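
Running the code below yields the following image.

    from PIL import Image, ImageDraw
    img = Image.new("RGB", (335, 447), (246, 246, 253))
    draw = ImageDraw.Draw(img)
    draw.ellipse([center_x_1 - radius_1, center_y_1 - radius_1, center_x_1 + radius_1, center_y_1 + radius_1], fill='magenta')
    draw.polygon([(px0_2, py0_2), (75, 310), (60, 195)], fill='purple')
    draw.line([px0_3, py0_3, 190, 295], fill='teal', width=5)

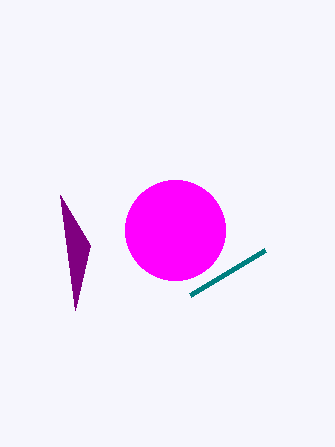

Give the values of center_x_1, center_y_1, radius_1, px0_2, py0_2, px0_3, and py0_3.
center_x_1 = 175
center_y_1 = 230
radius_1 = 50
px0_2 = 90
py0_2 = 245
px0_3 = 265
py0_3 = 250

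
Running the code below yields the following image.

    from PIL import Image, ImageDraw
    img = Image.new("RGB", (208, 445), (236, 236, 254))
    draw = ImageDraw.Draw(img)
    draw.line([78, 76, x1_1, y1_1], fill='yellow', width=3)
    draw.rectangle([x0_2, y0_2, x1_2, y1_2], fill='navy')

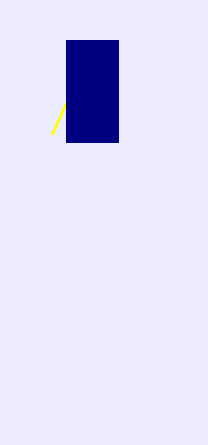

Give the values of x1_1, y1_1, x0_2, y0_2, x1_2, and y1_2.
x1_1 = 52
y1_1 = 134
x0_2 = 66
y0_2 = 40
x1_2 = 118
y1_2 = 142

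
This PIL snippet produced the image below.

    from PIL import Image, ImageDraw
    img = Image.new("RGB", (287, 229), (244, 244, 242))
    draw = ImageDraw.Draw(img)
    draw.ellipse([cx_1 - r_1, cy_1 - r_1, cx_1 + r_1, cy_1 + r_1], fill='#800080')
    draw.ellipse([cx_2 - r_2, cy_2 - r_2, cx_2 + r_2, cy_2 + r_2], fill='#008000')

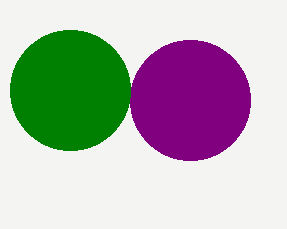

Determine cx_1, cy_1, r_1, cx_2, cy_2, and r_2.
cx_1 = 190; cy_1 = 100; r_1 = 60; cx_2 = 70; cy_2 = 90; r_2 = 60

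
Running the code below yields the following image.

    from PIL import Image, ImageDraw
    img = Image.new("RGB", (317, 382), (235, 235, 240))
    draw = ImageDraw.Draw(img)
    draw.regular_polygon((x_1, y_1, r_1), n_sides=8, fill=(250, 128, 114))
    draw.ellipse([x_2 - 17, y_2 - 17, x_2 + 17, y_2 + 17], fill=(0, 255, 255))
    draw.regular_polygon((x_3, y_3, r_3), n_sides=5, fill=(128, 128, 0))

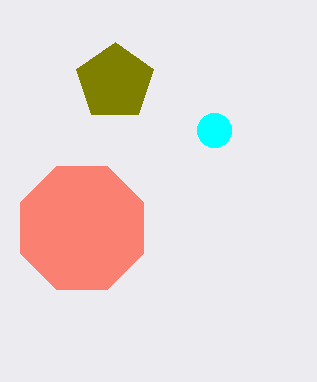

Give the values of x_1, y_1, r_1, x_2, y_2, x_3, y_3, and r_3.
x_1 = 82; y_1 = 228; r_1 = 67; x_2 = 214; y_2 = 130; x_3 = 115; y_3 = 82; r_3 = 40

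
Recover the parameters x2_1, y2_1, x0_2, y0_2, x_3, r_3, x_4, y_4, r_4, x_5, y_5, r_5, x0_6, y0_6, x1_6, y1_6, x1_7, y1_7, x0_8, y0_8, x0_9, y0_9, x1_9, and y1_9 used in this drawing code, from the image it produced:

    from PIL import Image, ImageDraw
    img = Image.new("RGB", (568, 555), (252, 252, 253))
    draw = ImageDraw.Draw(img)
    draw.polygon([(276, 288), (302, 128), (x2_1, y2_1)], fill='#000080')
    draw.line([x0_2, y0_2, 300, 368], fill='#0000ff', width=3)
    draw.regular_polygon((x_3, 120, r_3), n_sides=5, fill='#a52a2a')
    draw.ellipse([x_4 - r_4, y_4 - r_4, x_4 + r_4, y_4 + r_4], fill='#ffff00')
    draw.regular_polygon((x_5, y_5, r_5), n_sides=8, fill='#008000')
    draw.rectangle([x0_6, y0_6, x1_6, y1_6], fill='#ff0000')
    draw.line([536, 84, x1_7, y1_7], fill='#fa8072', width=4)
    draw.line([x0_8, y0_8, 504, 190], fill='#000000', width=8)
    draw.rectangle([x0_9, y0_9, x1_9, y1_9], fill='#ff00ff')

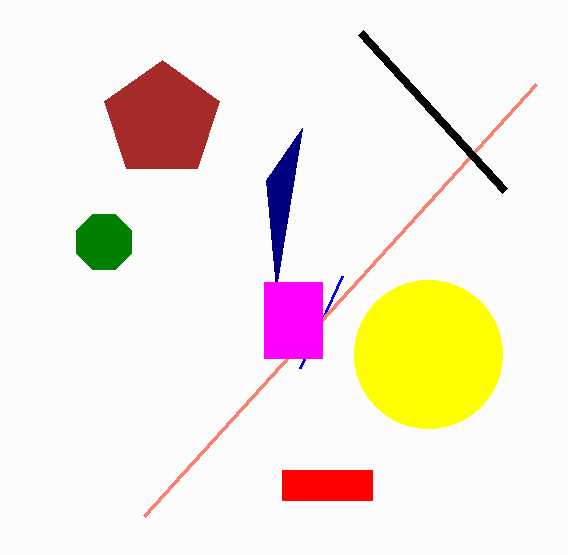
x2_1 = 266; y2_1 = 180; x0_2 = 342; y0_2 = 276; x_3 = 162; r_3 = 60; x_4 = 428; y_4 = 354; r_4 = 74; x_5 = 104; y_5 = 242; r_5 = 30; x0_6 = 282; y0_6 = 470; x1_6 = 372; y1_6 = 500; x1_7 = 144; y1_7 = 516; x0_8 = 360; y0_8 = 32; x0_9 = 264; y0_9 = 282; x1_9 = 322; y1_9 = 358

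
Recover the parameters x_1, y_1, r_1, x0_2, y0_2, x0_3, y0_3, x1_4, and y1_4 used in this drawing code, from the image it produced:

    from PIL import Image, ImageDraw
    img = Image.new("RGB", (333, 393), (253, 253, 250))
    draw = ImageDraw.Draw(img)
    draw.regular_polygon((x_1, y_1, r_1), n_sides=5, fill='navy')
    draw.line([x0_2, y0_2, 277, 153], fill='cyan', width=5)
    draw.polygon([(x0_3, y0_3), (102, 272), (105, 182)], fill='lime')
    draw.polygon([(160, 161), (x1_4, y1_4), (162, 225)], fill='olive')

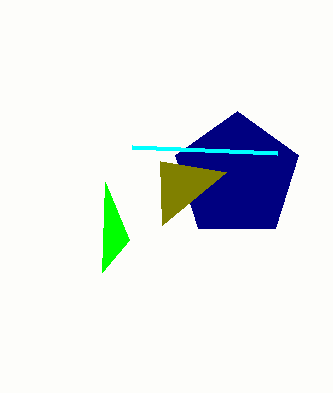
x_1 = 237
y_1 = 176
r_1 = 65
x0_2 = 132
y0_2 = 147
x0_3 = 129
y0_3 = 240
x1_4 = 226
y1_4 = 172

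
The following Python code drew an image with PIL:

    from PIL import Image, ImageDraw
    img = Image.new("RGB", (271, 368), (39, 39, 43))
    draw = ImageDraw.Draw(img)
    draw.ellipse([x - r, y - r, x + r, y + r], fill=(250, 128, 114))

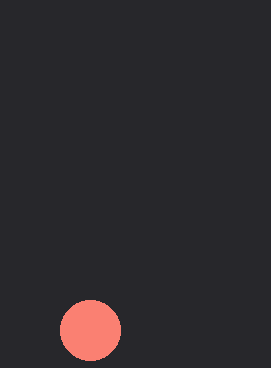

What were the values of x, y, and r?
x = 90, y = 330, r = 30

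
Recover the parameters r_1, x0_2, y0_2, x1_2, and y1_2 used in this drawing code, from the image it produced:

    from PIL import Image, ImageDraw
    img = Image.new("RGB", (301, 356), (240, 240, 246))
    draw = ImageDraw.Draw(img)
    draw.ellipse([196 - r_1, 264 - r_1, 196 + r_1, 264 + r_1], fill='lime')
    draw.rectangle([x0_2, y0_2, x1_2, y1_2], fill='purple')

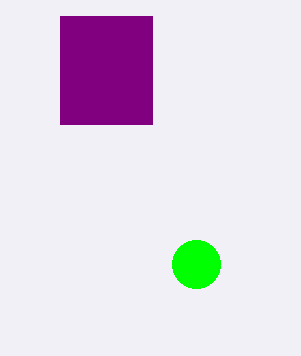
r_1 = 24; x0_2 = 60; y0_2 = 16; x1_2 = 152; y1_2 = 124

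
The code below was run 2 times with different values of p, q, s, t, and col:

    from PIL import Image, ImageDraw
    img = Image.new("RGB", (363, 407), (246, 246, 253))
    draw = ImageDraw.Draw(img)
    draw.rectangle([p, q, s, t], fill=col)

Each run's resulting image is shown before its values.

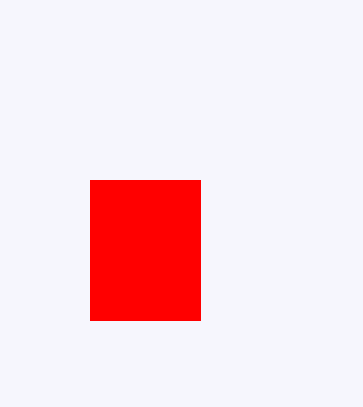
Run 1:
p = 90
q = 180
s = 200
t = 320
col = 'red'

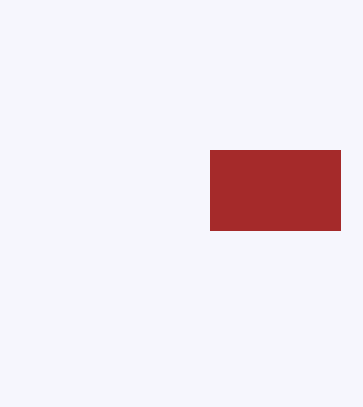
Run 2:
p = 210, q = 150, s = 340, t = 230, col = 'brown'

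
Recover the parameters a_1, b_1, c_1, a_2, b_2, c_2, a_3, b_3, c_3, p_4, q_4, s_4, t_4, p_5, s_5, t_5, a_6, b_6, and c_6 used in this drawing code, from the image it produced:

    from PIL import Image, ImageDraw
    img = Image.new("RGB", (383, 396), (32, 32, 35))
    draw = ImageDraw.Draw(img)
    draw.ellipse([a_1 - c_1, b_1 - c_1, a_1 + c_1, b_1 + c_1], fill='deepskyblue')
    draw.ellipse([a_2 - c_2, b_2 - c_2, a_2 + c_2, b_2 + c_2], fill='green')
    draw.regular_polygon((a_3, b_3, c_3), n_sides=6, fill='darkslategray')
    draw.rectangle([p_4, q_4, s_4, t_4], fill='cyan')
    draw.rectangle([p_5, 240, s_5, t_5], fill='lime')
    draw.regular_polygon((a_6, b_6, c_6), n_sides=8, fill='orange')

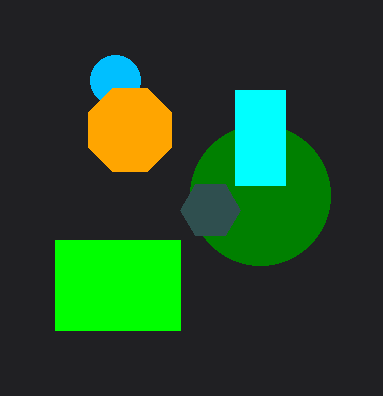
a_1 = 115, b_1 = 80, c_1 = 25, a_2 = 260, b_2 = 195, c_2 = 70, a_3 = 210, b_3 = 210, c_3 = 30, p_4 = 235, q_4 = 90, s_4 = 285, t_4 = 185, p_5 = 55, s_5 = 180, t_5 = 330, a_6 = 130, b_6 = 130, c_6 = 45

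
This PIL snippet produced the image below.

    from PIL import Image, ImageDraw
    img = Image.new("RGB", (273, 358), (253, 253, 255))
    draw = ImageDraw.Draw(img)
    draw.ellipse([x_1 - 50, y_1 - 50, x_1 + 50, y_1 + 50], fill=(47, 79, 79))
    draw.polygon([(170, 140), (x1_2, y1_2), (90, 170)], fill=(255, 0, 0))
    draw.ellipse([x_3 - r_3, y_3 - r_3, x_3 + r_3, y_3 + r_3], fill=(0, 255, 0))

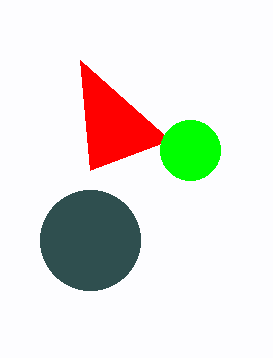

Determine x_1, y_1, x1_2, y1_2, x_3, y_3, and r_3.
x_1 = 90; y_1 = 240; x1_2 = 80; y1_2 = 60; x_3 = 190; y_3 = 150; r_3 = 30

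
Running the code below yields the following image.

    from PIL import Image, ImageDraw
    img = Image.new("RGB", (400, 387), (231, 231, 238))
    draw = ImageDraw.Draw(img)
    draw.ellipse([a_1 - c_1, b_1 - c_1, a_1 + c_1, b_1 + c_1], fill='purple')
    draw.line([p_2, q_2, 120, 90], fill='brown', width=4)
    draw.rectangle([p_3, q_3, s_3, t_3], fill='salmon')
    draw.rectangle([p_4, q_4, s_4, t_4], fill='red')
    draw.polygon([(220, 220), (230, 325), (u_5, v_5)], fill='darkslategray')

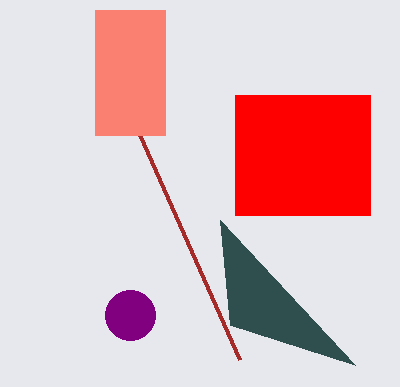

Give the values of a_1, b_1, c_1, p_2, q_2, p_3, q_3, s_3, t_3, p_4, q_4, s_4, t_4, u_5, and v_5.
a_1 = 130, b_1 = 315, c_1 = 25, p_2 = 240, q_2 = 360, p_3 = 95, q_3 = 10, s_3 = 165, t_3 = 135, p_4 = 235, q_4 = 95, s_4 = 370, t_4 = 215, u_5 = 355, v_5 = 365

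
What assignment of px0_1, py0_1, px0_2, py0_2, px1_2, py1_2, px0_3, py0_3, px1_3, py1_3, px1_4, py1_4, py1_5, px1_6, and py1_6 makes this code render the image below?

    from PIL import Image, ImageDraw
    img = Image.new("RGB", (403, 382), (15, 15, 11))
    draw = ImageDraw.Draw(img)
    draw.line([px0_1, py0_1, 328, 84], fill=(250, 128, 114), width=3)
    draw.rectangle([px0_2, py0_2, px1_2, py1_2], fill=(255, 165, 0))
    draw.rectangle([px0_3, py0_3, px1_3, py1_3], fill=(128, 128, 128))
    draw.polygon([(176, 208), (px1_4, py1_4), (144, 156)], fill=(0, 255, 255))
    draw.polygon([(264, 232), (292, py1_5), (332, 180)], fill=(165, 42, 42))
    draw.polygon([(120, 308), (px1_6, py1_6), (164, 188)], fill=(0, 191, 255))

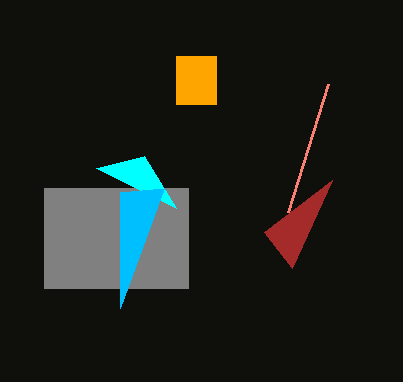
px0_1 = 288; py0_1 = 212; px0_2 = 176; py0_2 = 56; px1_2 = 216; py1_2 = 104; px0_3 = 44; py0_3 = 188; px1_3 = 188; py1_3 = 288; px1_4 = 96; py1_4 = 168; py1_5 = 268; px1_6 = 120; py1_6 = 192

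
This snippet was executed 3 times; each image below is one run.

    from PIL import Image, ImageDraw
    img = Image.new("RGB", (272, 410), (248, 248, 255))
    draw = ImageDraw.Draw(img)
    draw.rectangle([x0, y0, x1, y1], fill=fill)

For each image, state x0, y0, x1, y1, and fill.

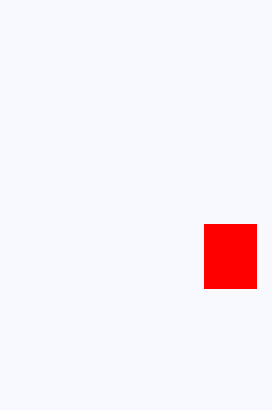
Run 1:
x0 = 204; y0 = 224; x1 = 256; y1 = 288; fill = 'red'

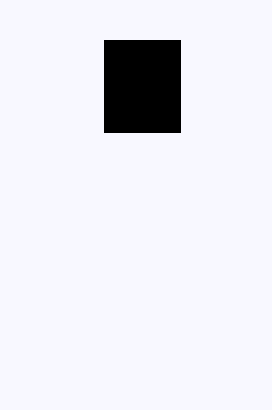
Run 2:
x0 = 104, y0 = 40, x1 = 180, y1 = 132, fill = 'black'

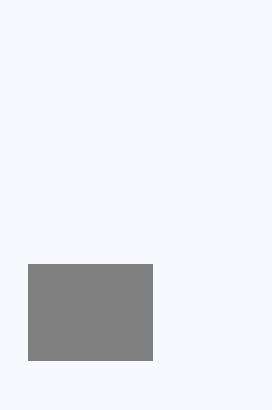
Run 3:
x0 = 28, y0 = 264, x1 = 152, y1 = 360, fill = 'gray'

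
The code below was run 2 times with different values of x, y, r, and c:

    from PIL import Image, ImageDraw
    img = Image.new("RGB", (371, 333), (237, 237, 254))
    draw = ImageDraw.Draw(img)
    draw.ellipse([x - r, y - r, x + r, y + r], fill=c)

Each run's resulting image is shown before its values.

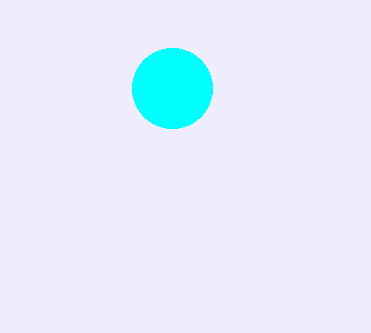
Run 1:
x = 172, y = 88, r = 40, c = 'cyan'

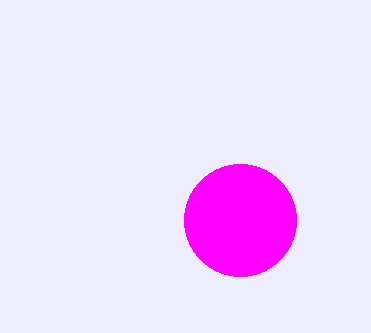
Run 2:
x = 240; y = 220; r = 56; c = 'magenta'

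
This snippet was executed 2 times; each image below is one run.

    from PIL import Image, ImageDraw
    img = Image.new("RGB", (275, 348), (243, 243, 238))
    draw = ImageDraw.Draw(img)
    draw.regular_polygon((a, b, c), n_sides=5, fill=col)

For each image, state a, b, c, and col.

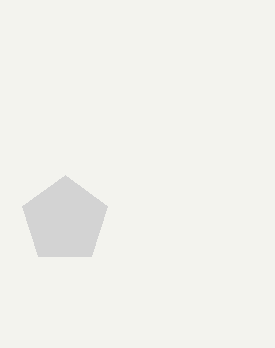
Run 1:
a = 65
b = 220
c = 45
col = 'lightgray'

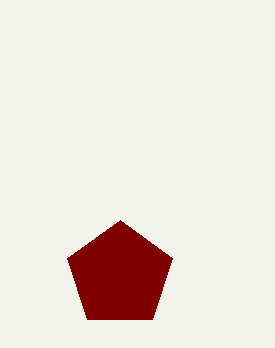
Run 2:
a = 120
b = 275
c = 55
col = 'maroon'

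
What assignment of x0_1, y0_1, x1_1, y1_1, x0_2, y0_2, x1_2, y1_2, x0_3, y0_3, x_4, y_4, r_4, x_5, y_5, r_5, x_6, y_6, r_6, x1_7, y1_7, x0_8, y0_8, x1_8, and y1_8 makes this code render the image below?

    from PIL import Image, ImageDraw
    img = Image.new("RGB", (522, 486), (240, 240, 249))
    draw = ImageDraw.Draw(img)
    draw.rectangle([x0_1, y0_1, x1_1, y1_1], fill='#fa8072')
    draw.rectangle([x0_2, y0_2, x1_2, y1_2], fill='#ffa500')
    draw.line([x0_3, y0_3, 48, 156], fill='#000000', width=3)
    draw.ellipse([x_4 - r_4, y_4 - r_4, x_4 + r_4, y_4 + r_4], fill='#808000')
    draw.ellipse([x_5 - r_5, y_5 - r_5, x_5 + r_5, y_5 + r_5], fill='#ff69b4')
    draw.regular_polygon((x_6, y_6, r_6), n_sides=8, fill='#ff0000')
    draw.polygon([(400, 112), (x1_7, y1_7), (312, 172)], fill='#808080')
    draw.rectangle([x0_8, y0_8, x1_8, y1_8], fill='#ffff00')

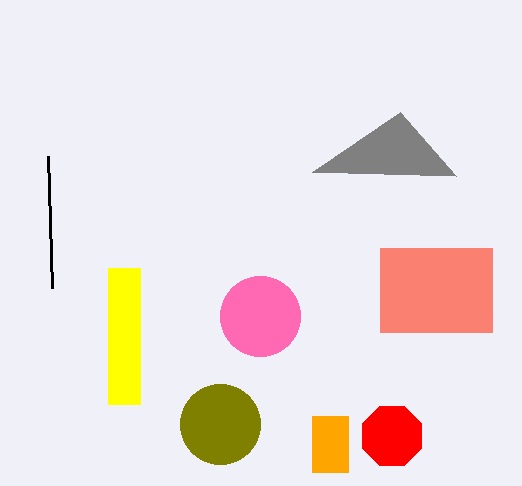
x0_1 = 380; y0_1 = 248; x1_1 = 492; y1_1 = 332; x0_2 = 312; y0_2 = 416; x1_2 = 348; y1_2 = 472; x0_3 = 52; y0_3 = 288; x_4 = 220; y_4 = 424; r_4 = 40; x_5 = 260; y_5 = 316; r_5 = 40; x_6 = 392; y_6 = 436; r_6 = 32; x1_7 = 456; y1_7 = 176; x0_8 = 108; y0_8 = 268; x1_8 = 140; y1_8 = 404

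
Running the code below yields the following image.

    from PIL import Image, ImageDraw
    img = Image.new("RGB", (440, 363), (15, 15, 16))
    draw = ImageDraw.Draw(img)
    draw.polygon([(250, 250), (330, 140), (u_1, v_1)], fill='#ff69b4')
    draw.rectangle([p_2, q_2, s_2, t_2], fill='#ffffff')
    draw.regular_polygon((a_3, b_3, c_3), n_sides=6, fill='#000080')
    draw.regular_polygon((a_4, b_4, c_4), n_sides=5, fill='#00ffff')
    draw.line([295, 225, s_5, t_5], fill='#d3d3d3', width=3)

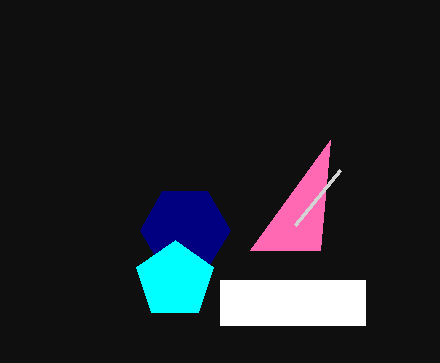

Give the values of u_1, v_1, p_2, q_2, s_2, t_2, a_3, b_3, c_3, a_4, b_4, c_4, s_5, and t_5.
u_1 = 320, v_1 = 250, p_2 = 220, q_2 = 280, s_2 = 365, t_2 = 325, a_3 = 185, b_3 = 230, c_3 = 45, a_4 = 175, b_4 = 280, c_4 = 40, s_5 = 340, t_5 = 170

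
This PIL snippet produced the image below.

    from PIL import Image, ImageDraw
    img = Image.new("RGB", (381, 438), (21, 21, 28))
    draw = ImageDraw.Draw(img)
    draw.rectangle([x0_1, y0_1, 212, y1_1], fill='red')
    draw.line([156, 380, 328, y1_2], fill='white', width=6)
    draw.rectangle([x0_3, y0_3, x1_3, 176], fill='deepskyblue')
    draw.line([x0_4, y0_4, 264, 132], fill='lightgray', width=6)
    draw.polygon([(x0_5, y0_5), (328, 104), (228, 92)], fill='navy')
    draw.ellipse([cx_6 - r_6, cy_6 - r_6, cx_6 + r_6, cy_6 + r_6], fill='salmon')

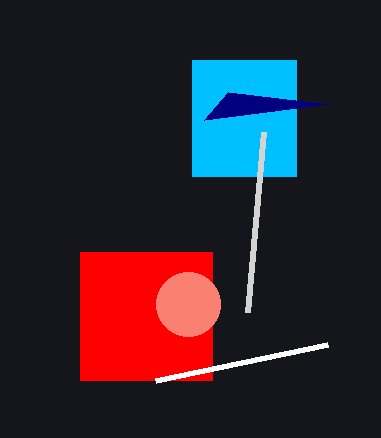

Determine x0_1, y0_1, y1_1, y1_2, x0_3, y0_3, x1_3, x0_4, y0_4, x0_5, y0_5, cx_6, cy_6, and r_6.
x0_1 = 80; y0_1 = 252; y1_1 = 380; y1_2 = 344; x0_3 = 192; y0_3 = 60; x1_3 = 296; x0_4 = 248; y0_4 = 312; x0_5 = 204; y0_5 = 120; cx_6 = 188; cy_6 = 304; r_6 = 32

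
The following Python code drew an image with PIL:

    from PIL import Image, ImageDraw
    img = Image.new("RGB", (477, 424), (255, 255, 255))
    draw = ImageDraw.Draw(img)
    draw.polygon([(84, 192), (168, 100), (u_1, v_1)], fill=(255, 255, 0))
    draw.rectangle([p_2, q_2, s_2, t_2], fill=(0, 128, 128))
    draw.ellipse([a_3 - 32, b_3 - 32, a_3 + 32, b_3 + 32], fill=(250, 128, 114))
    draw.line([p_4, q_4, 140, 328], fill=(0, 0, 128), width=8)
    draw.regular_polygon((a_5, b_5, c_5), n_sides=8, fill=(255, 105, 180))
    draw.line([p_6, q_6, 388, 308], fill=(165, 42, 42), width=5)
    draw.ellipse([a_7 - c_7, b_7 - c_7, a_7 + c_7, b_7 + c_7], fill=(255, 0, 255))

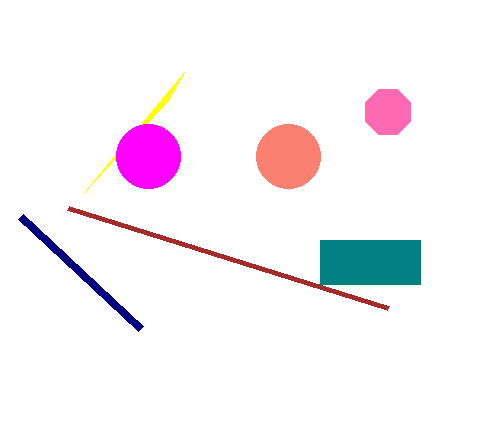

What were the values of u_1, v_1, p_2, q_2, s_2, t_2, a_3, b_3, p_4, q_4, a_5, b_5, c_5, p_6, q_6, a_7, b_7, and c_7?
u_1 = 184
v_1 = 72
p_2 = 320
q_2 = 240
s_2 = 420
t_2 = 284
a_3 = 288
b_3 = 156
p_4 = 20
q_4 = 216
a_5 = 388
b_5 = 112
c_5 = 24
p_6 = 68
q_6 = 208
a_7 = 148
b_7 = 156
c_7 = 32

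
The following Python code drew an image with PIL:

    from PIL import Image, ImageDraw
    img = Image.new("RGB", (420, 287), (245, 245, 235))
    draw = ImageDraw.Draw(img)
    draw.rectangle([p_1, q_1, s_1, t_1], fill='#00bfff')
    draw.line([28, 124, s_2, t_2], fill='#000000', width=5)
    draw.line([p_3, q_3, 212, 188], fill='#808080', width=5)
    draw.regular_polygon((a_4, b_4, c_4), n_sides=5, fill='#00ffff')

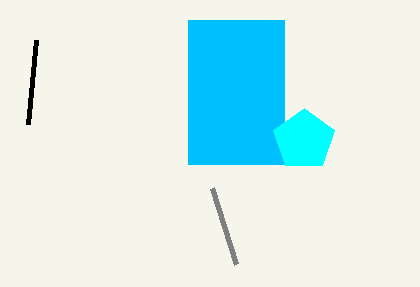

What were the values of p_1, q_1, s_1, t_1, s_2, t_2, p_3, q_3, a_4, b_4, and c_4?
p_1 = 188; q_1 = 20; s_1 = 284; t_1 = 164; s_2 = 36; t_2 = 40; p_3 = 236; q_3 = 264; a_4 = 304; b_4 = 140; c_4 = 32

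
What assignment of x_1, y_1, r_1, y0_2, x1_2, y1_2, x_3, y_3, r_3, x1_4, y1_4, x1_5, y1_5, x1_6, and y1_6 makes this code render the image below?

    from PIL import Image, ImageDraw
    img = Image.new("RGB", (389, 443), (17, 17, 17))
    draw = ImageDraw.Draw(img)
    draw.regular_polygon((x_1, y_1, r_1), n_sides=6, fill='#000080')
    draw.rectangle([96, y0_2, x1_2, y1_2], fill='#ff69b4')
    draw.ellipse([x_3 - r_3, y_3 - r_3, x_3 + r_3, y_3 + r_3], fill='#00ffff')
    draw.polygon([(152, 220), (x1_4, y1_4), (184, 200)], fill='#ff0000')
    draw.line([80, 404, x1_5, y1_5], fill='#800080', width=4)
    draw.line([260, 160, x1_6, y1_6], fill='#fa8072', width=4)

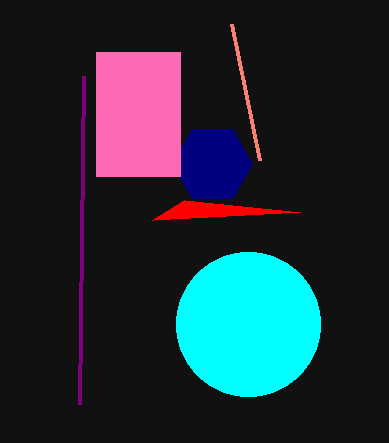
x_1 = 212, y_1 = 164, r_1 = 40, y0_2 = 52, x1_2 = 180, y1_2 = 176, x_3 = 248, y_3 = 324, r_3 = 72, x1_4 = 300, y1_4 = 212, x1_5 = 84, y1_5 = 76, x1_6 = 232, y1_6 = 24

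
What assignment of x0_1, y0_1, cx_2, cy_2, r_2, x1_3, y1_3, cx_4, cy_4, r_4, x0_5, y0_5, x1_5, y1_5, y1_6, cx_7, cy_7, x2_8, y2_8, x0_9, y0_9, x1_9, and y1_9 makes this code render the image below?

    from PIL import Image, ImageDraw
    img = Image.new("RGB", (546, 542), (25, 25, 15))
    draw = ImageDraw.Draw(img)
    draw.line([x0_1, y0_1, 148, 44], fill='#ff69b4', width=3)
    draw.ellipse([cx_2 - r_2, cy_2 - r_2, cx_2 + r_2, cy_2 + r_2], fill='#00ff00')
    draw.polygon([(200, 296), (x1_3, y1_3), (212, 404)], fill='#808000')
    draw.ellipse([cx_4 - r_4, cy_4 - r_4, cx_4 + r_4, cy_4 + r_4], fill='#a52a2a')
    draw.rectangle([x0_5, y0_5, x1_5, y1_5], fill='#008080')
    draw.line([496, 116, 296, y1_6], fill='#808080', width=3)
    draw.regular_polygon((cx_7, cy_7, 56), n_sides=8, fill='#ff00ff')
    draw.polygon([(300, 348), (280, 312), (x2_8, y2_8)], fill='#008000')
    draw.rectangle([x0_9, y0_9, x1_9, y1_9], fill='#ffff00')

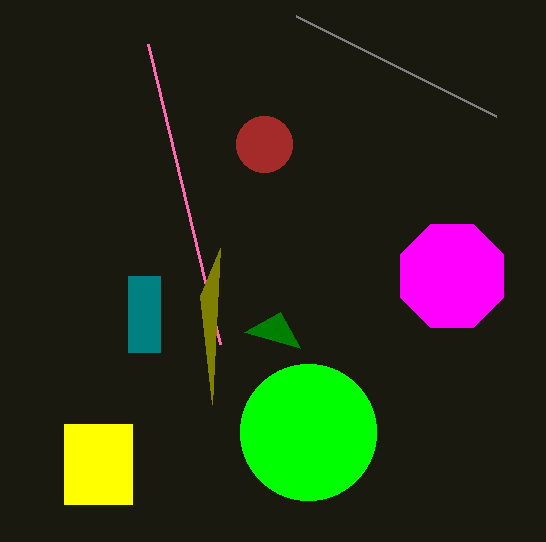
x0_1 = 220; y0_1 = 344; cx_2 = 308; cy_2 = 432; r_2 = 68; x1_3 = 220; y1_3 = 248; cx_4 = 264; cy_4 = 144; r_4 = 28; x0_5 = 128; y0_5 = 276; x1_5 = 160; y1_5 = 352; y1_6 = 16; cx_7 = 452; cy_7 = 276; x2_8 = 244; y2_8 = 332; x0_9 = 64; y0_9 = 424; x1_9 = 132; y1_9 = 504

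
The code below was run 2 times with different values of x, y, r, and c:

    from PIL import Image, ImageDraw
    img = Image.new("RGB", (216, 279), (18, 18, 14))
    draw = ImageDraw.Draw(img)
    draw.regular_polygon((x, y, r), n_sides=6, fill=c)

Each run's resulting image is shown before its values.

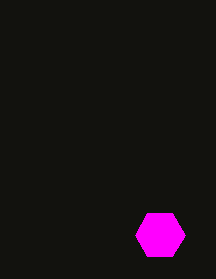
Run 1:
x = 160, y = 235, r = 25, c = 'magenta'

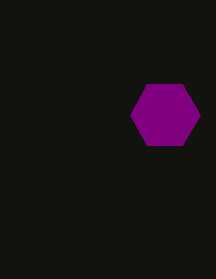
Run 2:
x = 165; y = 115; r = 35; c = 'purple'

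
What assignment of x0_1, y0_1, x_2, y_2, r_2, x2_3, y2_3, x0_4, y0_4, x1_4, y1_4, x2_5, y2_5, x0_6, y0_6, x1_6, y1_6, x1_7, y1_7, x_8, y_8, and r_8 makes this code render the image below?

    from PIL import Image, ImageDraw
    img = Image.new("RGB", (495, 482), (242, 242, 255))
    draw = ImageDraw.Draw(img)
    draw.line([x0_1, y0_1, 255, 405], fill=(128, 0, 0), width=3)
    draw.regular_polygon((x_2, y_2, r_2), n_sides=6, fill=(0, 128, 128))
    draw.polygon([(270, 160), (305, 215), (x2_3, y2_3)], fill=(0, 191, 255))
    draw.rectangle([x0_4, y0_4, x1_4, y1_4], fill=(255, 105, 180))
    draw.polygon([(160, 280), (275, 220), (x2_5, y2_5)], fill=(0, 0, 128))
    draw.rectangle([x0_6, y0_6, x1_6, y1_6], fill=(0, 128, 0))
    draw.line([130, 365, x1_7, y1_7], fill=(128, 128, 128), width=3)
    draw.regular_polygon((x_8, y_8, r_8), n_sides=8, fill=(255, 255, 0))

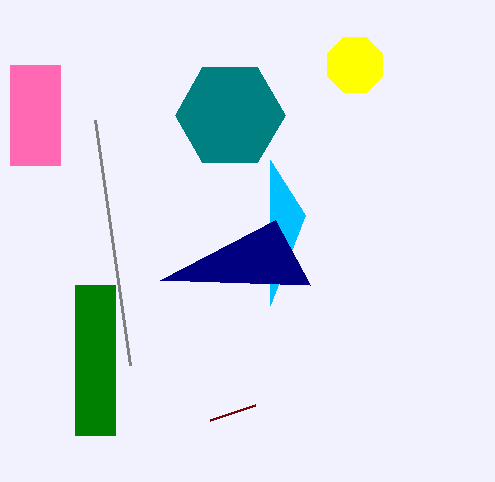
x0_1 = 210, y0_1 = 420, x_2 = 230, y_2 = 115, r_2 = 55, x2_3 = 270, y2_3 = 305, x0_4 = 10, y0_4 = 65, x1_4 = 60, y1_4 = 165, x2_5 = 310, y2_5 = 285, x0_6 = 75, y0_6 = 285, x1_6 = 115, y1_6 = 435, x1_7 = 95, y1_7 = 120, x_8 = 355, y_8 = 65, r_8 = 30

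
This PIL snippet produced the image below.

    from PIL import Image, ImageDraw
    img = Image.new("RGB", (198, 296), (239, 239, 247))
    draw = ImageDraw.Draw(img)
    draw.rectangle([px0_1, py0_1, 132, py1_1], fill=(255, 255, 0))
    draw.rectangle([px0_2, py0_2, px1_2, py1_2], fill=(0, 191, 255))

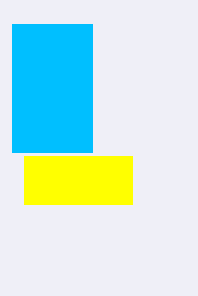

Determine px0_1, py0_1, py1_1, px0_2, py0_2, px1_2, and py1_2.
px0_1 = 24; py0_1 = 156; py1_1 = 204; px0_2 = 12; py0_2 = 24; px1_2 = 92; py1_2 = 152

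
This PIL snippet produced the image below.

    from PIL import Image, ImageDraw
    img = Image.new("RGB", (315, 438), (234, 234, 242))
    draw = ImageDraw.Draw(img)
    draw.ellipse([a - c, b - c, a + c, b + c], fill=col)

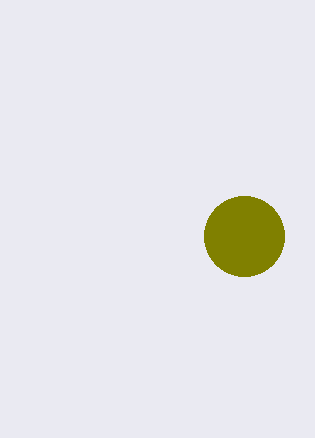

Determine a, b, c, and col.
a = 244, b = 236, c = 40, col = 'olive'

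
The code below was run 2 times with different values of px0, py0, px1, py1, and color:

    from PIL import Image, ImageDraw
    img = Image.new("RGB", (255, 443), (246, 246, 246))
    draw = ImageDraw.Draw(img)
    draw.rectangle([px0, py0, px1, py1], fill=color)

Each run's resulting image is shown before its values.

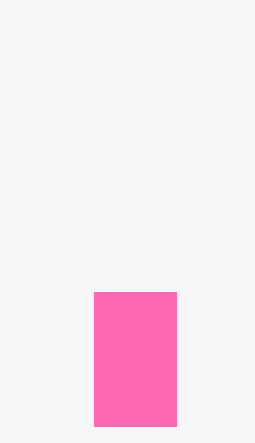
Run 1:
px0 = 94; py0 = 292; px1 = 176; py1 = 426; color = 'hotpink'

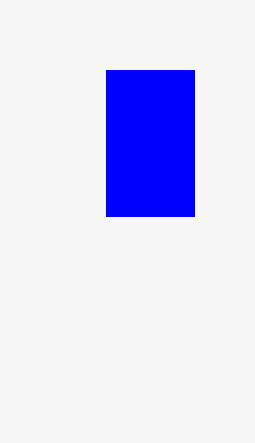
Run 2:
px0 = 106; py0 = 70; px1 = 194; py1 = 216; color = 'blue'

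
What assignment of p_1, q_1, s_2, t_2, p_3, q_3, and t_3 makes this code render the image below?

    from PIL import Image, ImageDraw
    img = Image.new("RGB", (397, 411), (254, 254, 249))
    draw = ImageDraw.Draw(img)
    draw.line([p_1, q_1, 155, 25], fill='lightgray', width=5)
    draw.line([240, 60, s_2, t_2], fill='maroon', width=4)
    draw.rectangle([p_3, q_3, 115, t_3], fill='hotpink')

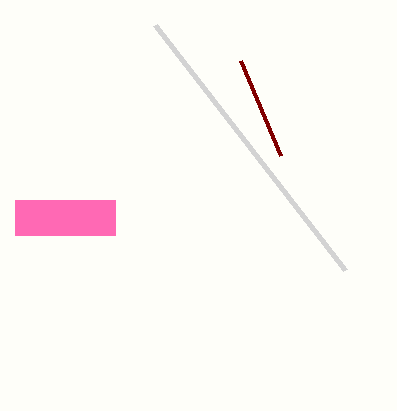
p_1 = 345, q_1 = 270, s_2 = 280, t_2 = 155, p_3 = 15, q_3 = 200, t_3 = 235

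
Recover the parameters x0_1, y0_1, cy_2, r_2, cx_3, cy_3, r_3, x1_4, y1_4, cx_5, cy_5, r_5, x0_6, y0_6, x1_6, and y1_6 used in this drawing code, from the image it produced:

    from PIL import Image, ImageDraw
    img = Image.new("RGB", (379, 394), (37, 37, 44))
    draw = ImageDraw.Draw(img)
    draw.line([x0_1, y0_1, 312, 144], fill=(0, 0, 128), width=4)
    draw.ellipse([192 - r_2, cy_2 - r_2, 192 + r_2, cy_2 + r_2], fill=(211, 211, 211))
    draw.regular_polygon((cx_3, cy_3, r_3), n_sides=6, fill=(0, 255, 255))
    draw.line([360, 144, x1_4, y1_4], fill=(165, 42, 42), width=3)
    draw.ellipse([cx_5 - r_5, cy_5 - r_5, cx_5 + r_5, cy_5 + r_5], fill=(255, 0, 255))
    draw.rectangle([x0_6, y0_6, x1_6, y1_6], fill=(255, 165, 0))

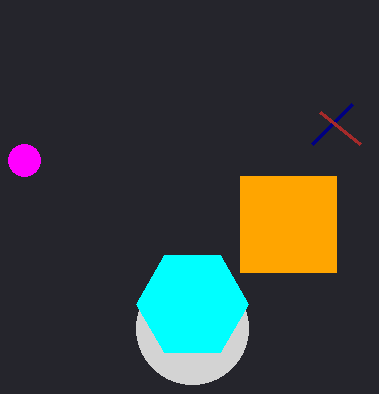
x0_1 = 352, y0_1 = 104, cy_2 = 328, r_2 = 56, cx_3 = 192, cy_3 = 304, r_3 = 56, x1_4 = 320, y1_4 = 112, cx_5 = 24, cy_5 = 160, r_5 = 16, x0_6 = 240, y0_6 = 176, x1_6 = 336, y1_6 = 272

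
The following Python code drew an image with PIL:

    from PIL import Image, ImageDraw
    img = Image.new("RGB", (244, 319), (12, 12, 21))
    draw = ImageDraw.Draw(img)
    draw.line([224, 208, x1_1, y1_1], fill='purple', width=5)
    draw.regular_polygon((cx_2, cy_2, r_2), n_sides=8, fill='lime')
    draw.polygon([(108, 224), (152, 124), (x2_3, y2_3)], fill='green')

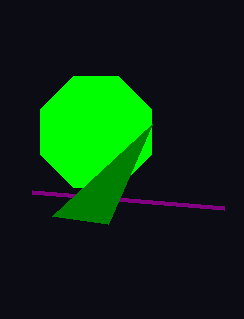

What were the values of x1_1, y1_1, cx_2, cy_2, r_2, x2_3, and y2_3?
x1_1 = 32; y1_1 = 192; cx_2 = 96; cy_2 = 132; r_2 = 60; x2_3 = 52; y2_3 = 216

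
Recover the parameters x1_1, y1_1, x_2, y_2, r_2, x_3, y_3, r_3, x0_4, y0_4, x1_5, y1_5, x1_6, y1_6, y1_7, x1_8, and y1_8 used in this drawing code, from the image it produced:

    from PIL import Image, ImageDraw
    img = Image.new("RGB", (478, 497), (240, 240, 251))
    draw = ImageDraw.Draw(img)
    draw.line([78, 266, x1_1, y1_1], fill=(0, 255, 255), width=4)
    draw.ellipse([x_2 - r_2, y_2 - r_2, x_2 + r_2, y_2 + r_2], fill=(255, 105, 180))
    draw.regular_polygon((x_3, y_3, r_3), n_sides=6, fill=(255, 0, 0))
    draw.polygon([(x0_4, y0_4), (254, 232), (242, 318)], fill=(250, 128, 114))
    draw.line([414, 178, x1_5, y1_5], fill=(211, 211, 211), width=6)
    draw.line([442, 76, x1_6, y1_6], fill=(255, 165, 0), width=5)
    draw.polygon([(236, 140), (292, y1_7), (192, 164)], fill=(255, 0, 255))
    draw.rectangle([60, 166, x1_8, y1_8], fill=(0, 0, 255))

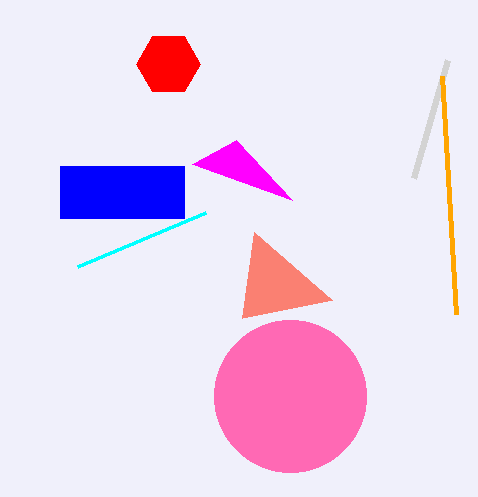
x1_1 = 206; y1_1 = 212; x_2 = 290; y_2 = 396; r_2 = 76; x_3 = 168; y_3 = 64; r_3 = 32; x0_4 = 332; y0_4 = 300; x1_5 = 448; y1_5 = 60; x1_6 = 456; y1_6 = 314; y1_7 = 200; x1_8 = 184; y1_8 = 218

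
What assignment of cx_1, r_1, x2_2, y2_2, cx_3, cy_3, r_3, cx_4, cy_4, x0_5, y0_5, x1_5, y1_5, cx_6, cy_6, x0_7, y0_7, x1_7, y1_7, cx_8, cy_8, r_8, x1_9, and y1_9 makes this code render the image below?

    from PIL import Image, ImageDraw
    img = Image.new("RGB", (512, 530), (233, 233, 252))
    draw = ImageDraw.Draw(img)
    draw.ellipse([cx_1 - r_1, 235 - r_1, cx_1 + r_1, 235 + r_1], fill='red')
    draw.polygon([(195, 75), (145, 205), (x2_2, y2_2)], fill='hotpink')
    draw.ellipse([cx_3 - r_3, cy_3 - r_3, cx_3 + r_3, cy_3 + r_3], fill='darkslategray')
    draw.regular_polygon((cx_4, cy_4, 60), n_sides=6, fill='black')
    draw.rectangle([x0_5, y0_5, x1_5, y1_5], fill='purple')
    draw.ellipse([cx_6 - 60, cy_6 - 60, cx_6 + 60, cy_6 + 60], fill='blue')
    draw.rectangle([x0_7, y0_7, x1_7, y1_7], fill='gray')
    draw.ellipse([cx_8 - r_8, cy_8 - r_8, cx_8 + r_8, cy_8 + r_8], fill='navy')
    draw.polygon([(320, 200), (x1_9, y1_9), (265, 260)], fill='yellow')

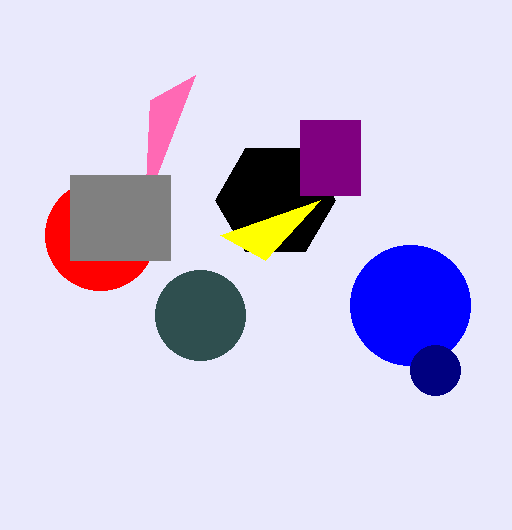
cx_1 = 100, r_1 = 55, x2_2 = 150, y2_2 = 100, cx_3 = 200, cy_3 = 315, r_3 = 45, cx_4 = 275, cy_4 = 200, x0_5 = 300, y0_5 = 120, x1_5 = 360, y1_5 = 195, cx_6 = 410, cy_6 = 305, x0_7 = 70, y0_7 = 175, x1_7 = 170, y1_7 = 260, cx_8 = 435, cy_8 = 370, r_8 = 25, x1_9 = 220, y1_9 = 235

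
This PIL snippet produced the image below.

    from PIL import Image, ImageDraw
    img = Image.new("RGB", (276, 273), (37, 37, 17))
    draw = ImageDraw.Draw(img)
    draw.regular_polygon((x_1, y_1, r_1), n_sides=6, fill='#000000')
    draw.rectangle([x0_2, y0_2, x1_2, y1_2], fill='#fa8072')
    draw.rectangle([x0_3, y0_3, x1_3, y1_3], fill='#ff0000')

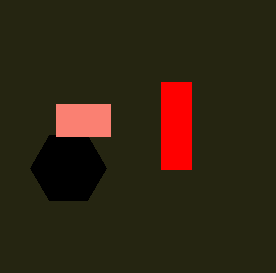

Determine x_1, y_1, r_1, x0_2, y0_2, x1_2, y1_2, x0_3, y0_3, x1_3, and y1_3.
x_1 = 68, y_1 = 168, r_1 = 38, x0_2 = 56, y0_2 = 104, x1_2 = 110, y1_2 = 136, x0_3 = 161, y0_3 = 82, x1_3 = 191, y1_3 = 169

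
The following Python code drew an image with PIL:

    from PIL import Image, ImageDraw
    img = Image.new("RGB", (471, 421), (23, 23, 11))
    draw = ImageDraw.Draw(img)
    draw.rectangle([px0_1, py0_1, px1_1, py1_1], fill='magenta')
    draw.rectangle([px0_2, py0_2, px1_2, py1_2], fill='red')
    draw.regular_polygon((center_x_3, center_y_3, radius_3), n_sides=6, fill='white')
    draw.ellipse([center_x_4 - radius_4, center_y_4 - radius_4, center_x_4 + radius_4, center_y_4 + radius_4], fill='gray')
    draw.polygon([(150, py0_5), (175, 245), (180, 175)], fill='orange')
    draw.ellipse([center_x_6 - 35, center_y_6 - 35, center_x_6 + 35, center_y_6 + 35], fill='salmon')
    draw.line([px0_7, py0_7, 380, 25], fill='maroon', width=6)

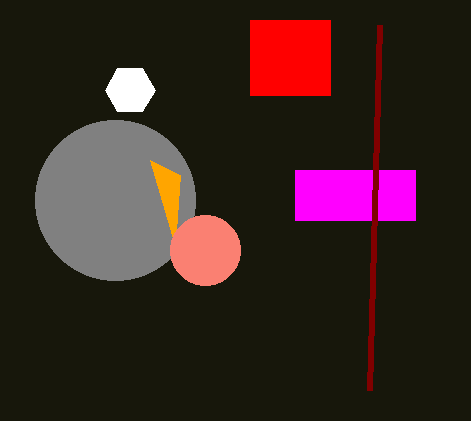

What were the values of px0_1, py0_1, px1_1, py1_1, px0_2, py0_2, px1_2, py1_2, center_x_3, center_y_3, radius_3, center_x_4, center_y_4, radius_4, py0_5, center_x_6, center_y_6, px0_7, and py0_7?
px0_1 = 295; py0_1 = 170; px1_1 = 415; py1_1 = 220; px0_2 = 250; py0_2 = 20; px1_2 = 330; py1_2 = 95; center_x_3 = 130; center_y_3 = 90; radius_3 = 25; center_x_4 = 115; center_y_4 = 200; radius_4 = 80; py0_5 = 160; center_x_6 = 205; center_y_6 = 250; px0_7 = 370; py0_7 = 390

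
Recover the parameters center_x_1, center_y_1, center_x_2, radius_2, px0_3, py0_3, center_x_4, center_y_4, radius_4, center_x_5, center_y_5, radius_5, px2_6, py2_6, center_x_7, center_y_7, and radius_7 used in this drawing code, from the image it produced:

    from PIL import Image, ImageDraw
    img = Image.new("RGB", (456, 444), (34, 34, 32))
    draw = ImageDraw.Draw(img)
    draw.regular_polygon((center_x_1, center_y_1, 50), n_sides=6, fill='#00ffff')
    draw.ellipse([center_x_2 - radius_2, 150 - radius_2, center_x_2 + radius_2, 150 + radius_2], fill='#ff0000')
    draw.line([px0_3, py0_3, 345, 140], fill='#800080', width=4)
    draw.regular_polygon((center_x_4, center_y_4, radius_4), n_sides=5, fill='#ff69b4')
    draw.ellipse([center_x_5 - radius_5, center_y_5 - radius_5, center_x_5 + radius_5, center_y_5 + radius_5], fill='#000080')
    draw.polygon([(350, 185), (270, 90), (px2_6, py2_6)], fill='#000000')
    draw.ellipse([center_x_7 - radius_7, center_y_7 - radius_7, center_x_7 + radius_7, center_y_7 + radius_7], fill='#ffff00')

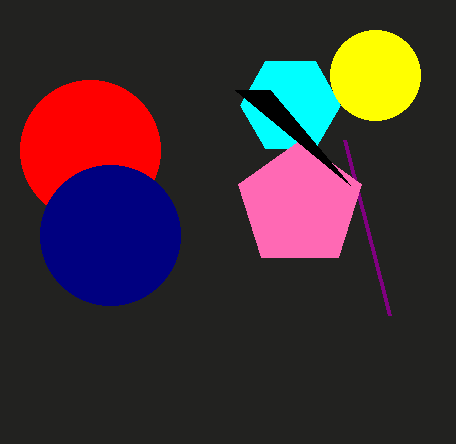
center_x_1 = 290, center_y_1 = 105, center_x_2 = 90, radius_2 = 70, px0_3 = 390, py0_3 = 315, center_x_4 = 300, center_y_4 = 205, radius_4 = 65, center_x_5 = 110, center_y_5 = 235, radius_5 = 70, px2_6 = 235, py2_6 = 90, center_x_7 = 375, center_y_7 = 75, radius_7 = 45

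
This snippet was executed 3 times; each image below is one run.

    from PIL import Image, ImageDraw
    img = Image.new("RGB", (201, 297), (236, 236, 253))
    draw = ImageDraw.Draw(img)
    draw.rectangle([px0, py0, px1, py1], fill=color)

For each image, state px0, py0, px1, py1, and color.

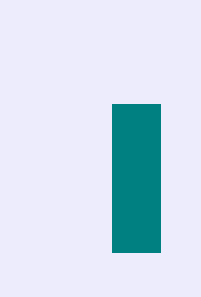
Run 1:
px0 = 112, py0 = 104, px1 = 160, py1 = 252, color = 'teal'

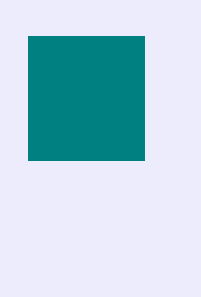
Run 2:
px0 = 28; py0 = 36; px1 = 144; py1 = 160; color = 'teal'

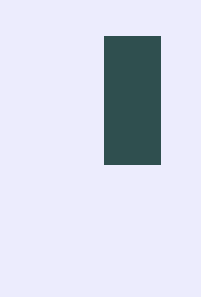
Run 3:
px0 = 104; py0 = 36; px1 = 160; py1 = 164; color = 'darkslategray'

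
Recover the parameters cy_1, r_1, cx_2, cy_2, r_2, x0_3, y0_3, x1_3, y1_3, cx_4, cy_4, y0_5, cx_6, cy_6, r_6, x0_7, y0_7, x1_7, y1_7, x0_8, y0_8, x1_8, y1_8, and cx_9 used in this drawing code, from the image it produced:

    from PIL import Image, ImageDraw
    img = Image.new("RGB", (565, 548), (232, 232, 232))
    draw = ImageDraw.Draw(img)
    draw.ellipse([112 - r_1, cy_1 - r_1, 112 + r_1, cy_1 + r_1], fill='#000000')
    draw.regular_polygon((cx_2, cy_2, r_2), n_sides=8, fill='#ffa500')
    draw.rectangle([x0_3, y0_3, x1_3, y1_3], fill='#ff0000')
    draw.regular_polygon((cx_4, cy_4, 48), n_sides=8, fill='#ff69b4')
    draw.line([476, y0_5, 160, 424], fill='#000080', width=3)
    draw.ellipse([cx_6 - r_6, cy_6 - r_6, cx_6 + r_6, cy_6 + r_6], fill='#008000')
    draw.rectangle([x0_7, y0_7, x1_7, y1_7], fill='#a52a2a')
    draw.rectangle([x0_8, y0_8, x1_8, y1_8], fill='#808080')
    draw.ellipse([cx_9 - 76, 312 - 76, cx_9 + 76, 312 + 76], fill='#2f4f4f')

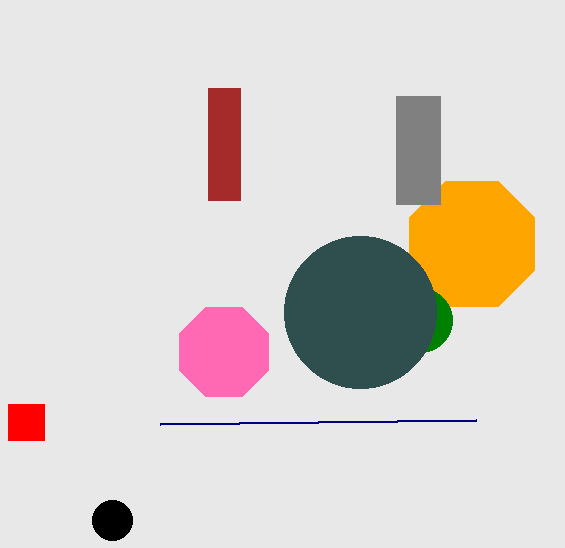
cy_1 = 520; r_1 = 20; cx_2 = 472; cy_2 = 244; r_2 = 68; x0_3 = 8; y0_3 = 404; x1_3 = 44; y1_3 = 440; cx_4 = 224; cy_4 = 352; y0_5 = 420; cx_6 = 420; cy_6 = 320; r_6 = 32; x0_7 = 208; y0_7 = 88; x1_7 = 240; y1_7 = 200; x0_8 = 396; y0_8 = 96; x1_8 = 440; y1_8 = 204; cx_9 = 360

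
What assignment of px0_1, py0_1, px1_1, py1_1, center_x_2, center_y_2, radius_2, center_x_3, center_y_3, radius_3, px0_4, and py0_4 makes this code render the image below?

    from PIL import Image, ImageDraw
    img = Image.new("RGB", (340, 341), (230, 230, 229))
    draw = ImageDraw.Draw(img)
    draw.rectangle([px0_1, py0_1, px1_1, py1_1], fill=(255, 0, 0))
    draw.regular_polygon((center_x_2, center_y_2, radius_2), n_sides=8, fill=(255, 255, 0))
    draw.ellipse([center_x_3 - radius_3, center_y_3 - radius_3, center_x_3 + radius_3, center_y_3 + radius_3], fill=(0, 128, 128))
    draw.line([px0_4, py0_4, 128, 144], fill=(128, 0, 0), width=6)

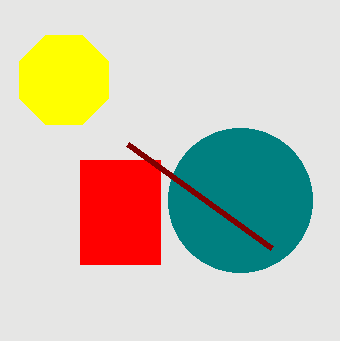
px0_1 = 80; py0_1 = 160; px1_1 = 160; py1_1 = 264; center_x_2 = 64; center_y_2 = 80; radius_2 = 48; center_x_3 = 240; center_y_3 = 200; radius_3 = 72; px0_4 = 272; py0_4 = 248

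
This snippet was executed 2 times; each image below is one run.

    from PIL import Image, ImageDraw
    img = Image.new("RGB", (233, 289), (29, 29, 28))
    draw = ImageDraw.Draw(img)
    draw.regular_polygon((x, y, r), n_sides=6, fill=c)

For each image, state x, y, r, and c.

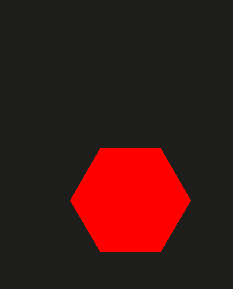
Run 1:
x = 130, y = 200, r = 60, c = 'red'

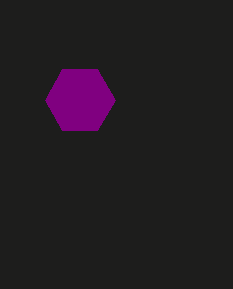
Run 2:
x = 80, y = 100, r = 35, c = 'purple'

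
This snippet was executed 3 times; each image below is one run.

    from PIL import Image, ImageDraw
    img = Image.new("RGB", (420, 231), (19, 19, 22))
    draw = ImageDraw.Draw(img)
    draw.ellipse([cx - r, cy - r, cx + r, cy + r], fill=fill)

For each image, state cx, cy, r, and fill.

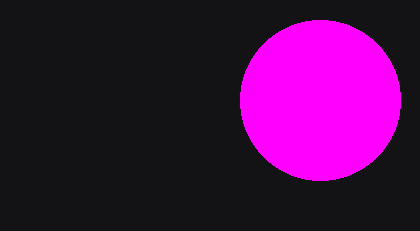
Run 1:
cx = 320
cy = 100
r = 80
fill = 'magenta'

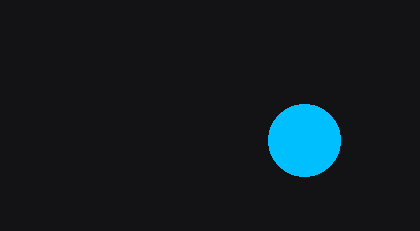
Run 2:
cx = 304
cy = 140
r = 36
fill = 'deepskyblue'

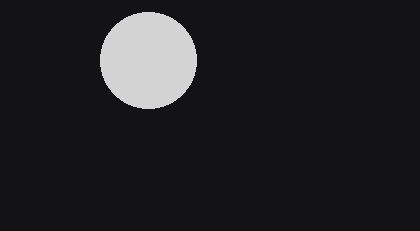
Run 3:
cx = 148; cy = 60; r = 48; fill = 'lightgray'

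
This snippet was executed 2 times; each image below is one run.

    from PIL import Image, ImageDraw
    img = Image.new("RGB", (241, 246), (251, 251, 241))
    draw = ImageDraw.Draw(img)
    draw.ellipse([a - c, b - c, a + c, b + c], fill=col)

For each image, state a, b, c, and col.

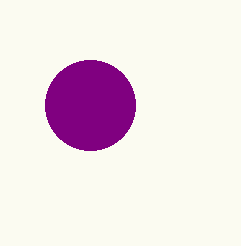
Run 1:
a = 90; b = 105; c = 45; col = 'purple'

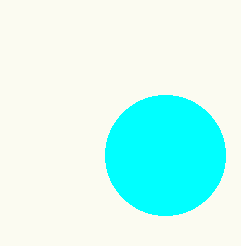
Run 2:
a = 165, b = 155, c = 60, col = 'cyan'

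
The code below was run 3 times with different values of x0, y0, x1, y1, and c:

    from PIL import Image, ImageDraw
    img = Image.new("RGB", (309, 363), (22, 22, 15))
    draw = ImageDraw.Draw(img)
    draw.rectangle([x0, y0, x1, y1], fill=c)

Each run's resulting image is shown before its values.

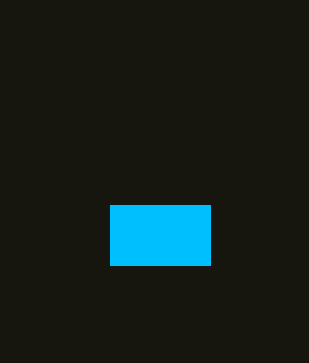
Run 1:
x0 = 110
y0 = 205
x1 = 210
y1 = 265
c = 'deepskyblue'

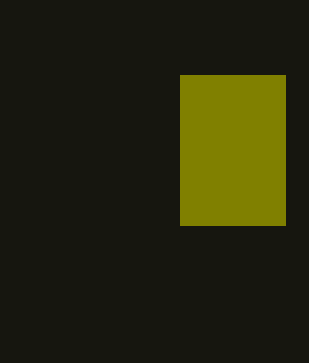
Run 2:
x0 = 180, y0 = 75, x1 = 285, y1 = 225, c = 'olive'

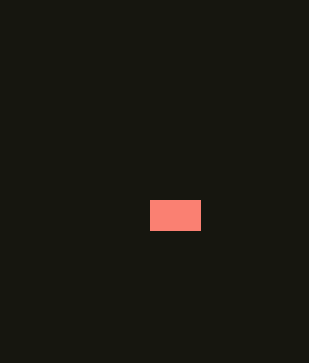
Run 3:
x0 = 150; y0 = 200; x1 = 200; y1 = 230; c = 'salmon'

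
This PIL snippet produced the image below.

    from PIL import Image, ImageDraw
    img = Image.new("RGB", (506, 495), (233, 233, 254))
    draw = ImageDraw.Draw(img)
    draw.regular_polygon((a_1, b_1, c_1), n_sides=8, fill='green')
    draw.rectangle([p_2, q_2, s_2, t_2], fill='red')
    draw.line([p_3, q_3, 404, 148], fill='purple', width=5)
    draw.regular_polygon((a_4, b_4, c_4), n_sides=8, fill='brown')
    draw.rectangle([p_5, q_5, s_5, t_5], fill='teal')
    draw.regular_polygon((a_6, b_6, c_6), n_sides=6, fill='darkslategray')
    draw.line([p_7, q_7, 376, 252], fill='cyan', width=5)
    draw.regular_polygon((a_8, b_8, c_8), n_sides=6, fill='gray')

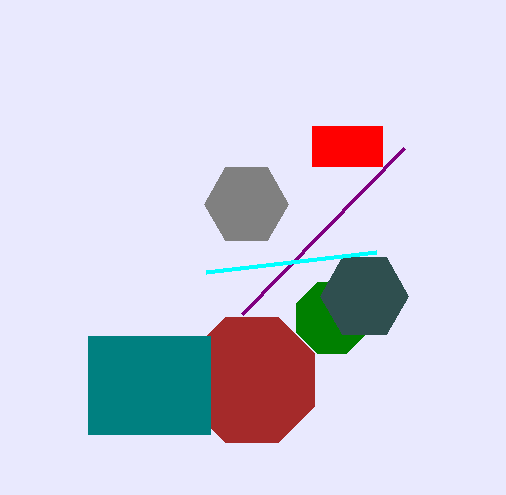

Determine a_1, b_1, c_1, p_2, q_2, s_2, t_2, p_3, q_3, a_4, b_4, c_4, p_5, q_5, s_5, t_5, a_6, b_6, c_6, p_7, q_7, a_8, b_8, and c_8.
a_1 = 332
b_1 = 318
c_1 = 38
p_2 = 312
q_2 = 126
s_2 = 382
t_2 = 166
p_3 = 242
q_3 = 314
a_4 = 252
b_4 = 380
c_4 = 68
p_5 = 88
q_5 = 336
s_5 = 210
t_5 = 434
a_6 = 364
b_6 = 296
c_6 = 44
p_7 = 206
q_7 = 272
a_8 = 246
b_8 = 204
c_8 = 42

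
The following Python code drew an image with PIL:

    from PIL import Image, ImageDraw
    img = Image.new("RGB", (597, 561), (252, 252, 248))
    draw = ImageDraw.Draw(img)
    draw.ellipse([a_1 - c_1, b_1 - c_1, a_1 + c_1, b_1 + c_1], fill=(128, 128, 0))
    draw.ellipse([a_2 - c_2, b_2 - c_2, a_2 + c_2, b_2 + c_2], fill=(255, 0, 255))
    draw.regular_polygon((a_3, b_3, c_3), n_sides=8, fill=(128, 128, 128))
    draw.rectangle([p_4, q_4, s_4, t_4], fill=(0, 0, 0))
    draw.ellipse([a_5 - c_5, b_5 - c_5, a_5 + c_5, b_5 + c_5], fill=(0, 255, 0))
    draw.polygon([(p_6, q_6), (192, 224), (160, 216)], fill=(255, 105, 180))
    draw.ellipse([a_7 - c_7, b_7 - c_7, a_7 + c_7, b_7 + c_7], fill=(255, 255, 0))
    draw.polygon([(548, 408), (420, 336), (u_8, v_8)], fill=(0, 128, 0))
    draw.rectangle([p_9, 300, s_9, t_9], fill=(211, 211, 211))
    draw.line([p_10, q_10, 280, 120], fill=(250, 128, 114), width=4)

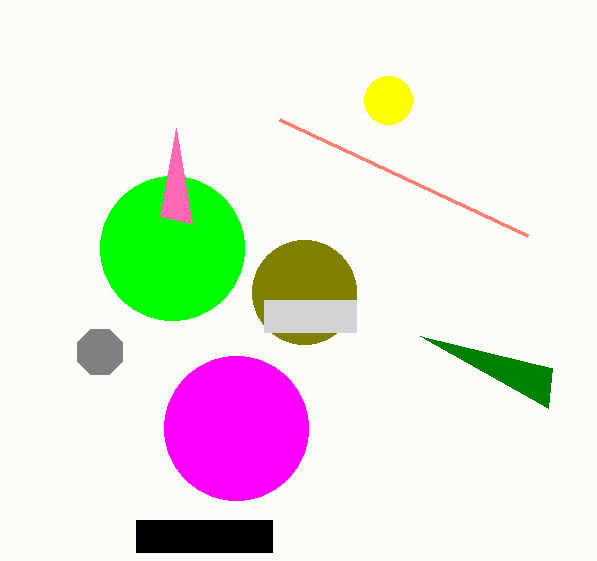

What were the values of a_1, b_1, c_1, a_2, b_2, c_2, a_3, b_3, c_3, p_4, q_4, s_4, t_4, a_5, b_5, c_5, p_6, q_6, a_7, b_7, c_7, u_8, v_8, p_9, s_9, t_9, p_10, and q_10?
a_1 = 304; b_1 = 292; c_1 = 52; a_2 = 236; b_2 = 428; c_2 = 72; a_3 = 100; b_3 = 352; c_3 = 24; p_4 = 136; q_4 = 520; s_4 = 272; t_4 = 552; a_5 = 172; b_5 = 248; c_5 = 72; p_6 = 176; q_6 = 128; a_7 = 388; b_7 = 100; c_7 = 24; u_8 = 552; v_8 = 368; p_9 = 264; s_9 = 356; t_9 = 332; p_10 = 528; q_10 = 236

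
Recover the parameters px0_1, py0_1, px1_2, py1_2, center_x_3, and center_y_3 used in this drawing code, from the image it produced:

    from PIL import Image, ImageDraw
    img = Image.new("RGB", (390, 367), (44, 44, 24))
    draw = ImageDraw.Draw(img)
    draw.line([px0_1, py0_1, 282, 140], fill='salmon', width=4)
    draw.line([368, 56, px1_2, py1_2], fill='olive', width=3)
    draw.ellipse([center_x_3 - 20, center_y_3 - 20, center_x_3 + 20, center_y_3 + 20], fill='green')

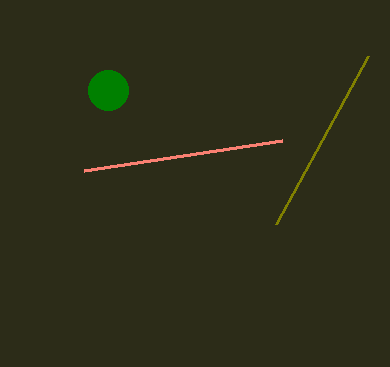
px0_1 = 84
py0_1 = 170
px1_2 = 276
py1_2 = 224
center_x_3 = 108
center_y_3 = 90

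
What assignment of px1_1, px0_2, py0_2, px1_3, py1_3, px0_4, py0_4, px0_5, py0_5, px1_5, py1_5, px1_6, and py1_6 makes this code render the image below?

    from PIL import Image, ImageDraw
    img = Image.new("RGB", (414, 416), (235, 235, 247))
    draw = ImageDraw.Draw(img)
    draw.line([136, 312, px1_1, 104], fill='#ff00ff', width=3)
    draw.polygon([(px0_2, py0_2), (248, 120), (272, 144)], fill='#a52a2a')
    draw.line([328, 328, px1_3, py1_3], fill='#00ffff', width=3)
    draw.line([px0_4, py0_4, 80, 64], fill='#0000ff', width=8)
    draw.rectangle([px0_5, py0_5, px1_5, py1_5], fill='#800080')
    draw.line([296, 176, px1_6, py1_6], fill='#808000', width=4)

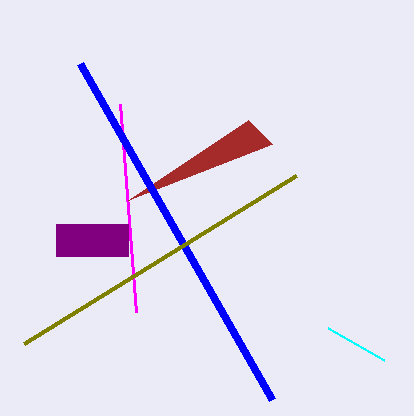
px1_1 = 120; px0_2 = 128; py0_2 = 200; px1_3 = 384; py1_3 = 360; px0_4 = 272; py0_4 = 400; px0_5 = 56; py0_5 = 224; px1_5 = 128; py1_5 = 256; px1_6 = 24; py1_6 = 344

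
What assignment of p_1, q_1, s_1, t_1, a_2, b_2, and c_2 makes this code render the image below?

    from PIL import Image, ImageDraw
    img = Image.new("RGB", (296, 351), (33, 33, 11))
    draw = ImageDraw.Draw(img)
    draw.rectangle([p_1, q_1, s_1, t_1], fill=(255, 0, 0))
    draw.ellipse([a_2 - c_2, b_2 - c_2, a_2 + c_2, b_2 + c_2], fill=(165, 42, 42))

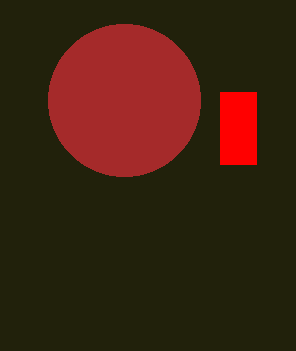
p_1 = 220
q_1 = 92
s_1 = 256
t_1 = 164
a_2 = 124
b_2 = 100
c_2 = 76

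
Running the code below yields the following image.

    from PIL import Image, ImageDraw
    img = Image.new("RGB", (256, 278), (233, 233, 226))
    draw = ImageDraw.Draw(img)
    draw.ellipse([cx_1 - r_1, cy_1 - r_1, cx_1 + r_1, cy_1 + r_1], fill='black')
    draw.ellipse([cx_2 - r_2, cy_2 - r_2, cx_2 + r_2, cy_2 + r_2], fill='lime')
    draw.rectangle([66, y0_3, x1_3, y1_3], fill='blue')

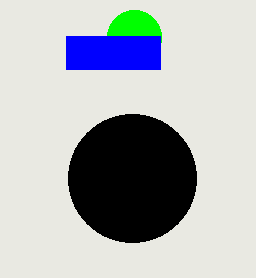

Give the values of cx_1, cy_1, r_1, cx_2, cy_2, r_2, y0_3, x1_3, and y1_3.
cx_1 = 132, cy_1 = 178, r_1 = 64, cx_2 = 134, cy_2 = 37, r_2 = 27, y0_3 = 36, x1_3 = 160, y1_3 = 69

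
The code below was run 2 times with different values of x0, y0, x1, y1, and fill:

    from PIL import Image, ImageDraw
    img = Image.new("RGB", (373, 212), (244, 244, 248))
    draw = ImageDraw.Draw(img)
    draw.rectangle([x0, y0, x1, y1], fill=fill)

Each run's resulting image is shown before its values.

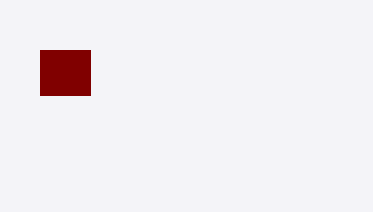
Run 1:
x0 = 40; y0 = 50; x1 = 90; y1 = 95; fill = 'maroon'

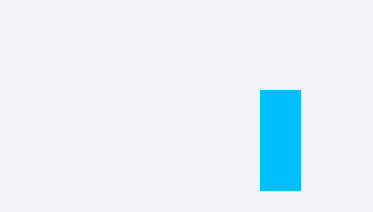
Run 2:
x0 = 260; y0 = 90; x1 = 300; y1 = 190; fill = 'deepskyblue'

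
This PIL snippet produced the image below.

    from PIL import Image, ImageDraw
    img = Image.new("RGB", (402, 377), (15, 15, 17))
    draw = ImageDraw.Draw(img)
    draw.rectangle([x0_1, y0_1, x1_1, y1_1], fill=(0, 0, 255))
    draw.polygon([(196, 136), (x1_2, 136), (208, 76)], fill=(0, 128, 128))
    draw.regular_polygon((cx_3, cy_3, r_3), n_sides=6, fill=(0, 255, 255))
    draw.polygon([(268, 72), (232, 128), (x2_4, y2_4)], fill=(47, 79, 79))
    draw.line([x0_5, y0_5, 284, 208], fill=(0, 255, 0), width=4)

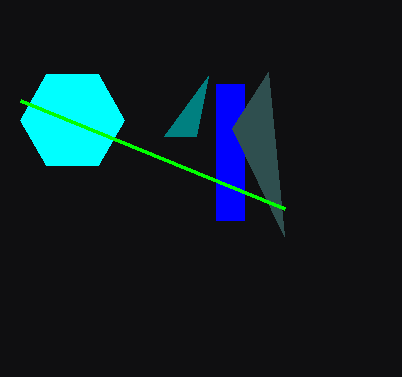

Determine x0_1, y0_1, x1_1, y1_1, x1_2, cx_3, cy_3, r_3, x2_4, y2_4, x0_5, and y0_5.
x0_1 = 216; y0_1 = 84; x1_1 = 244; y1_1 = 220; x1_2 = 164; cx_3 = 72; cy_3 = 120; r_3 = 52; x2_4 = 284; y2_4 = 236; x0_5 = 20; y0_5 = 100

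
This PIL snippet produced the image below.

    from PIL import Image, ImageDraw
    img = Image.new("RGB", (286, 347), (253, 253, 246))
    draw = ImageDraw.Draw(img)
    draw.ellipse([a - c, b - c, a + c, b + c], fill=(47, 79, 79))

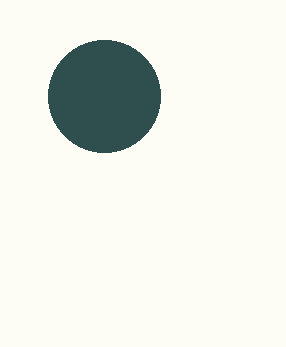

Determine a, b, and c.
a = 104; b = 96; c = 56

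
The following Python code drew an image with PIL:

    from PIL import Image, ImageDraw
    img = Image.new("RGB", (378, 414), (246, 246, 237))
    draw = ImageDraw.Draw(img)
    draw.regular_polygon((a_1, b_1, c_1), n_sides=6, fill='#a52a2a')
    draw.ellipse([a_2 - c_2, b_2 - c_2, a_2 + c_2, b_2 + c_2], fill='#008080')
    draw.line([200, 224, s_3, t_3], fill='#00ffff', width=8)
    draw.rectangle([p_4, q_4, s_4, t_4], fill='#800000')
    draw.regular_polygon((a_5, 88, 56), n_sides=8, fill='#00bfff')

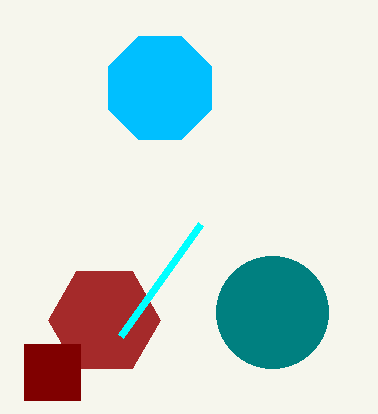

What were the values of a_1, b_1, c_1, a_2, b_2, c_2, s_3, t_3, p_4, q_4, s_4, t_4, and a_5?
a_1 = 104, b_1 = 320, c_1 = 56, a_2 = 272, b_2 = 312, c_2 = 56, s_3 = 120, t_3 = 336, p_4 = 24, q_4 = 344, s_4 = 80, t_4 = 400, a_5 = 160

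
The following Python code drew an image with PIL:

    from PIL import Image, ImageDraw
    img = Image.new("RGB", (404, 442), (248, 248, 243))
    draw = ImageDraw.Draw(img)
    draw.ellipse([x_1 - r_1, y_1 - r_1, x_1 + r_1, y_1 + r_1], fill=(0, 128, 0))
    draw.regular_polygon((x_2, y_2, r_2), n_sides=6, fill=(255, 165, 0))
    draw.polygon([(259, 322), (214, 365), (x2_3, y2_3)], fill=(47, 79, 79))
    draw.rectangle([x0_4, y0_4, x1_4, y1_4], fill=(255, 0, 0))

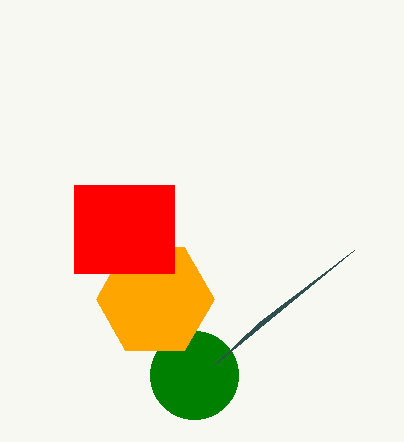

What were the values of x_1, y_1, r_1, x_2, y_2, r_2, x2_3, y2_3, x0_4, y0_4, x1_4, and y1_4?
x_1 = 194
y_1 = 375
r_1 = 44
x_2 = 155
y_2 = 299
r_2 = 59
x2_3 = 354
y2_3 = 250
x0_4 = 74
y0_4 = 185
x1_4 = 174
y1_4 = 273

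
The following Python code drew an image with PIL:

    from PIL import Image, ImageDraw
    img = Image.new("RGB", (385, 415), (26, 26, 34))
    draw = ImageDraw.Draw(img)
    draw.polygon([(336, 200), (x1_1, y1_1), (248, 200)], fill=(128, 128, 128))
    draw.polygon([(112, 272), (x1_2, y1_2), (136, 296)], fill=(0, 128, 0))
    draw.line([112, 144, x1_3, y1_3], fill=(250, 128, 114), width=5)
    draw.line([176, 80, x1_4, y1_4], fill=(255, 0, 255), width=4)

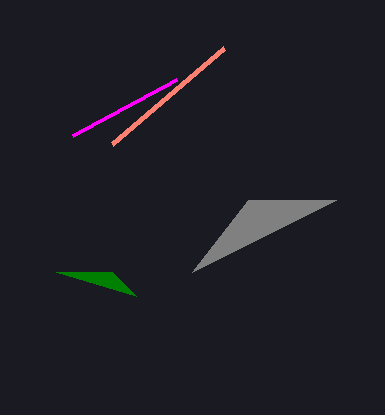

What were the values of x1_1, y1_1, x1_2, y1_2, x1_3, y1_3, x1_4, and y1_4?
x1_1 = 192; y1_1 = 272; x1_2 = 56; y1_2 = 272; x1_3 = 224; y1_3 = 48; x1_4 = 72; y1_4 = 136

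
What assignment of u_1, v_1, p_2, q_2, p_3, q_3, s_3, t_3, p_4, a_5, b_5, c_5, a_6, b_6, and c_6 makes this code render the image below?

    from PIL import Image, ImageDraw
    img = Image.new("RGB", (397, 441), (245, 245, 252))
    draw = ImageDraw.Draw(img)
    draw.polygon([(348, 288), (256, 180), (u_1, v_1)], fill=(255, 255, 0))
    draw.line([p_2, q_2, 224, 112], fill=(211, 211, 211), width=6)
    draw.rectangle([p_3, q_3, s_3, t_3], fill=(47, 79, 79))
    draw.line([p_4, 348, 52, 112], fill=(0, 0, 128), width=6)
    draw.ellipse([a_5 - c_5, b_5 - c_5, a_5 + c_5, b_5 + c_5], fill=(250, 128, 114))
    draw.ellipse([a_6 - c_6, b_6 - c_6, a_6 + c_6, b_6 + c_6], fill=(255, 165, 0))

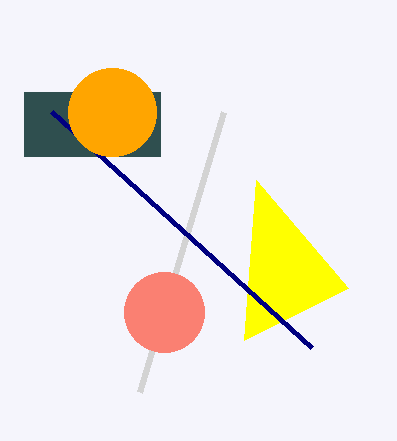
u_1 = 244, v_1 = 340, p_2 = 140, q_2 = 392, p_3 = 24, q_3 = 92, s_3 = 160, t_3 = 156, p_4 = 312, a_5 = 164, b_5 = 312, c_5 = 40, a_6 = 112, b_6 = 112, c_6 = 44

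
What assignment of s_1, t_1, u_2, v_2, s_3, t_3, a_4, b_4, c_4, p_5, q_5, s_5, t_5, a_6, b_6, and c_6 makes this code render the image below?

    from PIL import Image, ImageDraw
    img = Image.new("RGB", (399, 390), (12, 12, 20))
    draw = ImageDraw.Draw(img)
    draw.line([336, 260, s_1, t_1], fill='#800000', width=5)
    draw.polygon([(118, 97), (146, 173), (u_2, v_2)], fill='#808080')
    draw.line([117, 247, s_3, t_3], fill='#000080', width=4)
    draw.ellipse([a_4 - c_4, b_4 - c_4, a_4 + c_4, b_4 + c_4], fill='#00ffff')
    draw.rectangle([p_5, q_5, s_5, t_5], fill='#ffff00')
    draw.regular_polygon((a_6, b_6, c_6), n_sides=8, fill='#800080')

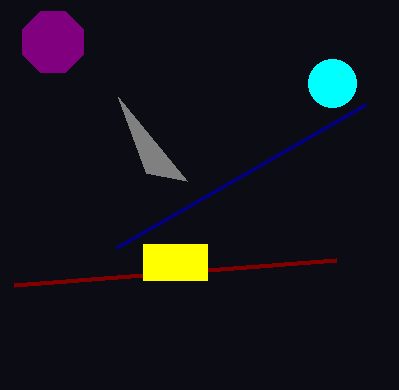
s_1 = 14, t_1 = 285, u_2 = 187, v_2 = 181, s_3 = 366, t_3 = 104, a_4 = 332, b_4 = 83, c_4 = 24, p_5 = 143, q_5 = 244, s_5 = 207, t_5 = 280, a_6 = 53, b_6 = 42, c_6 = 33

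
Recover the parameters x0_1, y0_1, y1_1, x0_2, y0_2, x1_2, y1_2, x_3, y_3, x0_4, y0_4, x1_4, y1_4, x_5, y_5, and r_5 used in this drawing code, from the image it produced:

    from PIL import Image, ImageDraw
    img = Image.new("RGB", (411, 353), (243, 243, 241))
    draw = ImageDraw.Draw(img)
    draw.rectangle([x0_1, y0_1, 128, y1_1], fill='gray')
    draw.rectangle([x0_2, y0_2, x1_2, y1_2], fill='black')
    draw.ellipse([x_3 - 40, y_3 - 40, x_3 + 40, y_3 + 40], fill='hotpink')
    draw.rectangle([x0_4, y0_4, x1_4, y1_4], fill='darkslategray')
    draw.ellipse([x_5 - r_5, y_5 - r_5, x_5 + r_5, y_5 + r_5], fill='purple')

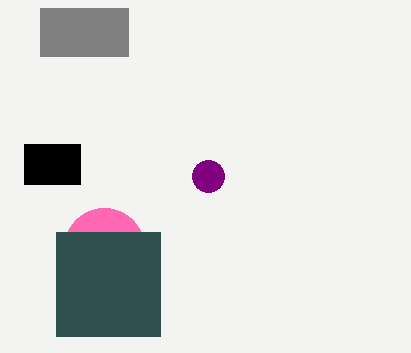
x0_1 = 40; y0_1 = 8; y1_1 = 56; x0_2 = 24; y0_2 = 144; x1_2 = 80; y1_2 = 184; x_3 = 104; y_3 = 248; x0_4 = 56; y0_4 = 232; x1_4 = 160; y1_4 = 336; x_5 = 208; y_5 = 176; r_5 = 16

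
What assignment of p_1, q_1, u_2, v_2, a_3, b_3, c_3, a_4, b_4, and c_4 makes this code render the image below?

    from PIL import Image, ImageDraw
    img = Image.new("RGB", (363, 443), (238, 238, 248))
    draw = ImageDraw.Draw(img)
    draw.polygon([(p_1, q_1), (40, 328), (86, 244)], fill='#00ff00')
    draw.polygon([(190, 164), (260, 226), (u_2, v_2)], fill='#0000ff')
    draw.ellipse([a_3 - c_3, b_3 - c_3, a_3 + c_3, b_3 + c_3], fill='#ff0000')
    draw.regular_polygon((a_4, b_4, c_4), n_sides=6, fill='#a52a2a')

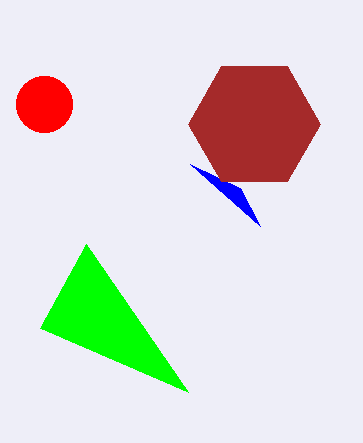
p_1 = 188
q_1 = 392
u_2 = 240
v_2 = 188
a_3 = 44
b_3 = 104
c_3 = 28
a_4 = 254
b_4 = 124
c_4 = 66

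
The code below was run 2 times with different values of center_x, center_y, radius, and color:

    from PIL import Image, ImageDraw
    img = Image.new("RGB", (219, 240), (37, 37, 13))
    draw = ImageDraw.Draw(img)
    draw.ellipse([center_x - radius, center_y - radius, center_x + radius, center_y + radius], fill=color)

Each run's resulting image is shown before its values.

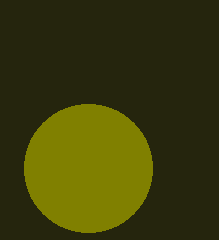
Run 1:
center_x = 88, center_y = 168, radius = 64, color = 'olive'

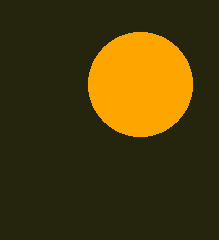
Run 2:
center_x = 140
center_y = 84
radius = 52
color = 'orange'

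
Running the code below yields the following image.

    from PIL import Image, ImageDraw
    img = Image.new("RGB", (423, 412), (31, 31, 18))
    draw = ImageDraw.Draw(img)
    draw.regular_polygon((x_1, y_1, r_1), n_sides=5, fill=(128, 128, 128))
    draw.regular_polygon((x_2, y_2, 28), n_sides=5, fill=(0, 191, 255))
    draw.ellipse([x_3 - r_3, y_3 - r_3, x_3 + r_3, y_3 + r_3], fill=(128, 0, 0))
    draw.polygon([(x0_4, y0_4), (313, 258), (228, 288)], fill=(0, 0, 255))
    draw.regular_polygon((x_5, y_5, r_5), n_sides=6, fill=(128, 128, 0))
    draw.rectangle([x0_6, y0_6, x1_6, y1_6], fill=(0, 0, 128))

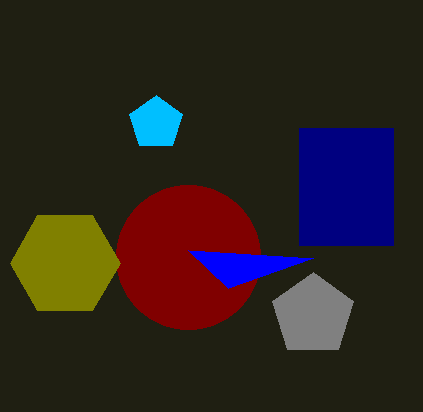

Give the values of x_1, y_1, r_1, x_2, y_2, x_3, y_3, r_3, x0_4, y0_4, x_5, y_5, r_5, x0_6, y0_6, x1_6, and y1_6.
x_1 = 313, y_1 = 315, r_1 = 43, x_2 = 156, y_2 = 123, x_3 = 188, y_3 = 257, r_3 = 72, x0_4 = 188, y0_4 = 250, x_5 = 65, y_5 = 263, r_5 = 55, x0_6 = 299, y0_6 = 128, x1_6 = 393, y1_6 = 245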